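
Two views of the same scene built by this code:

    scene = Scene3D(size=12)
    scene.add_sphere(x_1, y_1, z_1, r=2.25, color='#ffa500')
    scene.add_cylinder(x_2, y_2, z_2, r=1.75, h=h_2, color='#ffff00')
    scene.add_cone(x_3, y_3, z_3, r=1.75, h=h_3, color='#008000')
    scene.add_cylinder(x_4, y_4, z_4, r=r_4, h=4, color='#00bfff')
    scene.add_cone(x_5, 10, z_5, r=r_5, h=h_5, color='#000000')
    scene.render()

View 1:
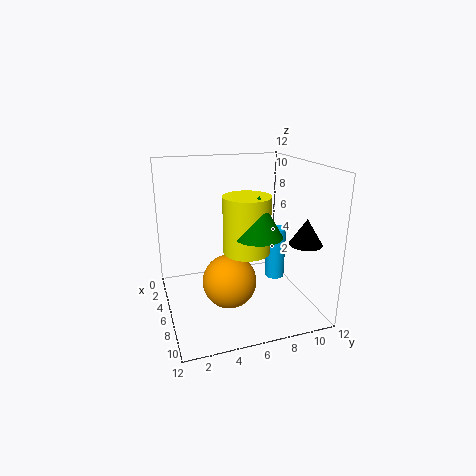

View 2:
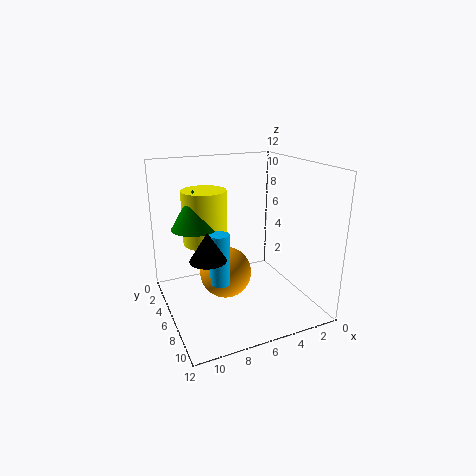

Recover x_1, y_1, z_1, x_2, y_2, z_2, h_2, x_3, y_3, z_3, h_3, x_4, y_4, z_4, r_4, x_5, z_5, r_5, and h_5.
x_1 = 6.75
y_1 = 5
z_1 = 2.5
x_2 = 8.75
y_2 = 5.75
z_2 = 6
h_2 = 4.25
x_3 = 9.75
y_3 = 6.25
z_3 = 7.5
h_3 = 3
x_4 = 8.5
y_4 = 8.25
z_4 = 3.5
r_4 = 0.75
x_5 = 10
z_5 = 6.5
r_5 = 1.25
h_5 = 2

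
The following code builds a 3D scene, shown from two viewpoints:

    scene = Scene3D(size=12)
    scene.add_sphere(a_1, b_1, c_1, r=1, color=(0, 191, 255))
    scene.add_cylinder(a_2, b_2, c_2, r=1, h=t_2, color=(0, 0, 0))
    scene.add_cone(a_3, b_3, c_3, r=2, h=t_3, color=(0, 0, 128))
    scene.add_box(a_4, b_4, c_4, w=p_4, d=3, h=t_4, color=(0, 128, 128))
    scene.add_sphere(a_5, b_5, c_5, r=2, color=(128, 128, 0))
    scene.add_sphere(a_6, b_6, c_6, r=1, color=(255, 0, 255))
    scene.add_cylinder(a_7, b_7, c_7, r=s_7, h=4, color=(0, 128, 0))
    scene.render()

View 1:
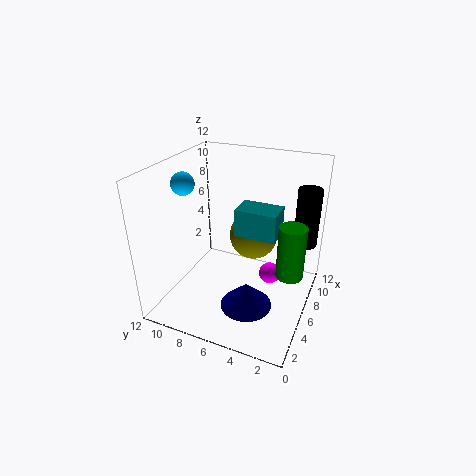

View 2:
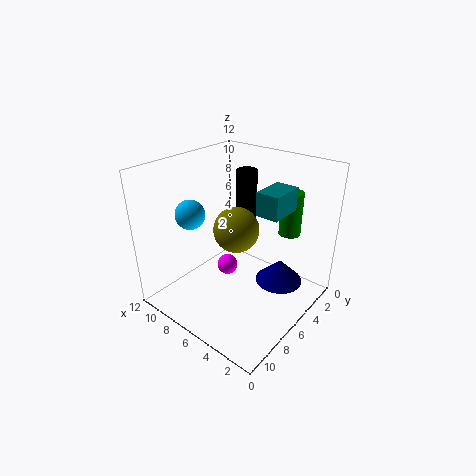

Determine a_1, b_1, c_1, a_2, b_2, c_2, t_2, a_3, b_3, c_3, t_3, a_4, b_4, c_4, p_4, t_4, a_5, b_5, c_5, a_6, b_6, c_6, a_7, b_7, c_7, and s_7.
a_1 = 6, b_1 = 11, c_1 = 10, a_2 = 9, b_2 = 1, c_2 = 5, t_2 = 5, a_3 = 3, b_3 = 4, c_3 = 2, t_3 = 2, a_4 = 3, b_4 = 2, c_4 = 8, p_4 = 2, t_4 = 2, a_5 = 7, b_5 = 5, c_5 = 6, a_6 = 9, b_6 = 4, c_6 = 1, a_7 = 4, b_7 = 1, c_7 = 5, s_7 = 1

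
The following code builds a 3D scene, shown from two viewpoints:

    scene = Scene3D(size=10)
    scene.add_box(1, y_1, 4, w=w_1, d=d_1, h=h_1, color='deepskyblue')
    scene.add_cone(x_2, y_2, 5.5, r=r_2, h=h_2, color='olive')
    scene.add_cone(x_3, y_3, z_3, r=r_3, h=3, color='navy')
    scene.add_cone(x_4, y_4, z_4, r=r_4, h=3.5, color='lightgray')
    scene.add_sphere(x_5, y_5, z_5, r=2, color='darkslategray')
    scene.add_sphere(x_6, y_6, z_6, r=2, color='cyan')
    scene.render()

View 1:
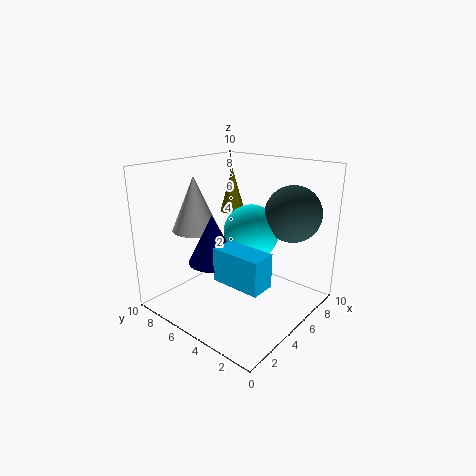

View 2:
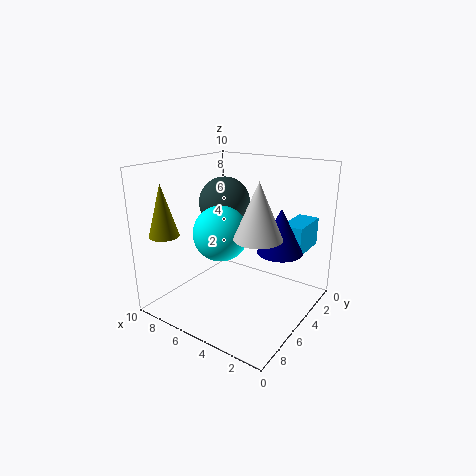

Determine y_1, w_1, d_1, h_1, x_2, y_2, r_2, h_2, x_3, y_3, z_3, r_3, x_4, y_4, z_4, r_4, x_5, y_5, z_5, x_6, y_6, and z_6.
y_1 = 0.5, w_1 = 1.5, d_1 = 3, h_1 = 2, x_2 = 8.5, y_2 = 8.5, r_2 = 1, h_2 = 3.5, x_3 = 2, y_3 = 4.5, z_3 = 4.5, r_3 = 1.5, x_4 = 2.5, y_4 = 6.5, z_4 = 6, r_4 = 1.5, x_5 = 8, y_5 = 2.5, z_5 = 6.5, x_6 = 6.5, y_6 = 5, z_6 = 5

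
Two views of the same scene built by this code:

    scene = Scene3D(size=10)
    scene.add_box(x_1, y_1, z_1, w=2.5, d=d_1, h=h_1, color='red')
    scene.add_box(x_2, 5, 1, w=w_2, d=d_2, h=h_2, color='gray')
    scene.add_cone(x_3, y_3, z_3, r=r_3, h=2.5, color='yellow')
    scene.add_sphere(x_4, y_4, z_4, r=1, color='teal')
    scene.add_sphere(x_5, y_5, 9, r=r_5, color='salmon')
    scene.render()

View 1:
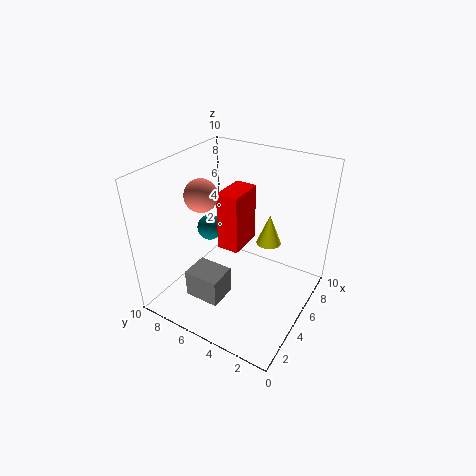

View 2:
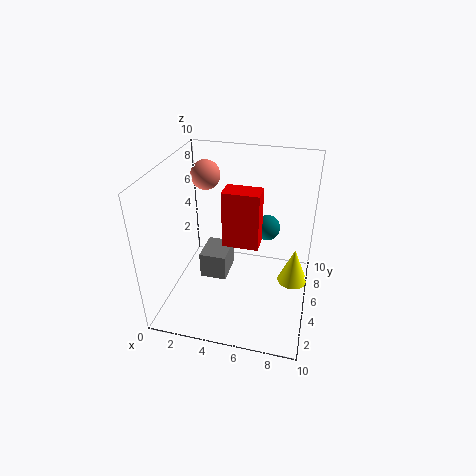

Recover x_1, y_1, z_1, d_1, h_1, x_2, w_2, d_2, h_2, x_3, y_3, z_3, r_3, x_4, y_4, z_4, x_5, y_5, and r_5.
x_1 = 4
y_1 = 4.5
z_1 = 4.5
d_1 = 1.5
h_1 = 4
x_2 = 2
w_2 = 2
d_2 = 2.5
h_2 = 2
x_3 = 9
y_3 = 4.5
z_3 = 2.5
r_3 = 1
x_4 = 6.5
y_4 = 8.5
z_4 = 4
x_5 = 2.5
y_5 = 6
r_5 = 1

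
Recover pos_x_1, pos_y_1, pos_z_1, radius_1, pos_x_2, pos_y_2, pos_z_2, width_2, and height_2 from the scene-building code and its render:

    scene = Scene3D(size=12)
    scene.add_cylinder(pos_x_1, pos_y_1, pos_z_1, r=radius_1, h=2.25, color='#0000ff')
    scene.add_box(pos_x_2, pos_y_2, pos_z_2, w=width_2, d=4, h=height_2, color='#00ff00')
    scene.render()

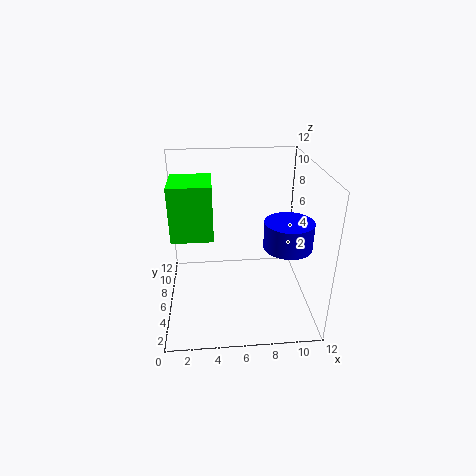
pos_x_1 = 10, pos_y_1 = 5, pos_z_1 = 5.5, radius_1 = 2, pos_x_2 = 0.25, pos_y_2 = 7.25, pos_z_2 = 5, width_2 = 3.75, height_2 = 5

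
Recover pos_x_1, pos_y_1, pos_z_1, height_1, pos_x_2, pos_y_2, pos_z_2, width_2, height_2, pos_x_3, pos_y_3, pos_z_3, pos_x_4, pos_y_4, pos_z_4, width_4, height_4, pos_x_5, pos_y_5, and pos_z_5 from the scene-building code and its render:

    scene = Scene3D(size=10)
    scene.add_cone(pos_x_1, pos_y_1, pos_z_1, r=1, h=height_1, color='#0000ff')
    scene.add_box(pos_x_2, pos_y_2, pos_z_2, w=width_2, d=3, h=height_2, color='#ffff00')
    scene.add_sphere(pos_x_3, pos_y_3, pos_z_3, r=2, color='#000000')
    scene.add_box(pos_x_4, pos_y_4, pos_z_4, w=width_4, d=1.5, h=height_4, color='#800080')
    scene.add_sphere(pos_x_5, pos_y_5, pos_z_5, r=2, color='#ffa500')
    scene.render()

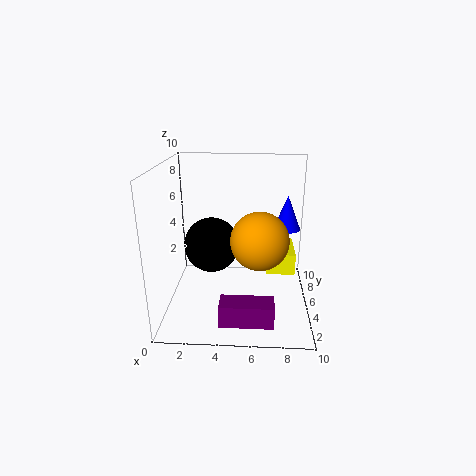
pos_x_1 = 8.5, pos_y_1 = 7, pos_z_1 = 5, height_1 = 2.5, pos_x_2 = 7, pos_y_2 = 4.5, pos_z_2 = 2.5, width_2 = 2, height_2 = 1.5, pos_x_3 = 3, pos_y_3 = 6, pos_z_3 = 4, pos_x_4 = 4, pos_y_4 = 1, pos_z_4 = 0.5, width_4 = 3.5, height_4 = 1.5, pos_x_5 = 6.5, pos_y_5 = 4.5, pos_z_5 = 5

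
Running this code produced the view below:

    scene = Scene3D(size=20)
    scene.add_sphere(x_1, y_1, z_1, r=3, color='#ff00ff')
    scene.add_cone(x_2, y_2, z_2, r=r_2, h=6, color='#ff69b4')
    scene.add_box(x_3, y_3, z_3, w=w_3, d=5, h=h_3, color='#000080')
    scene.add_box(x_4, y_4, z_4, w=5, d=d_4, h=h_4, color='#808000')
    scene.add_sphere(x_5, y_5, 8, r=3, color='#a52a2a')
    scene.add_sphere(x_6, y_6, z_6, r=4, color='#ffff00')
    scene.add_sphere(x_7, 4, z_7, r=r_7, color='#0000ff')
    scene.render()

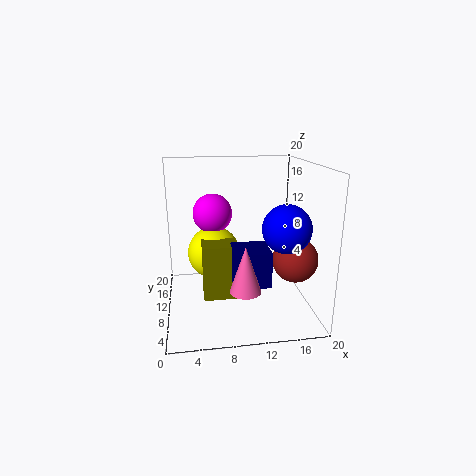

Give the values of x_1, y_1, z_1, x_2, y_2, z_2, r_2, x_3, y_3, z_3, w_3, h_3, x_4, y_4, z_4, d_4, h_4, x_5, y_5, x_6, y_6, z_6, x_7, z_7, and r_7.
x_1 = 7; y_1 = 16; z_1 = 12; x_2 = 10; y_2 = 4; z_2 = 5; r_2 = 2; x_3 = 9; y_3 = 6; z_3 = 4; w_3 = 5; h_3 = 5; x_4 = 5; y_4 = 9; z_4 = 1; d_4 = 4; h_4 = 8; x_5 = 17; y_5 = 6; x_6 = 7; y_6 = 15; z_6 = 6; x_7 = 15; z_7 = 13; r_7 = 3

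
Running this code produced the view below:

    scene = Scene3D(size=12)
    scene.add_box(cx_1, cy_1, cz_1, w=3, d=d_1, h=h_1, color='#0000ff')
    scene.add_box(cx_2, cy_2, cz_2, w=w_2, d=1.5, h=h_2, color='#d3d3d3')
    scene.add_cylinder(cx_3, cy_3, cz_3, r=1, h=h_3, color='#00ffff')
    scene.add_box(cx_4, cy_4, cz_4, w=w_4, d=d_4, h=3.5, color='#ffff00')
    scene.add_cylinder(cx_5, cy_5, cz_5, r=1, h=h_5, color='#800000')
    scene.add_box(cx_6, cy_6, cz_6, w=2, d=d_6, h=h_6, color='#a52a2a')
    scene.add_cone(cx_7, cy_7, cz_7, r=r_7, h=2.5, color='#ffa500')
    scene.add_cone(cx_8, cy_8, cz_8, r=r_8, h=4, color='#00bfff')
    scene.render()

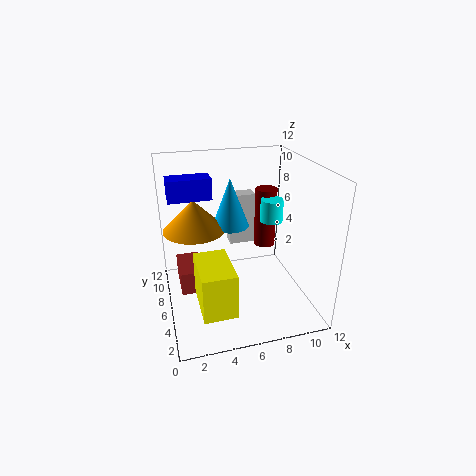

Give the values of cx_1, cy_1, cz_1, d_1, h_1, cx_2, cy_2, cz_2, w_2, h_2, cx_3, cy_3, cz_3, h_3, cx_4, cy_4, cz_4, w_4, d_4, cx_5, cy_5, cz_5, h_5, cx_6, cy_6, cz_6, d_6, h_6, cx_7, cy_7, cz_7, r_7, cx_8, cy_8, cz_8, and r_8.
cx_1 = 0.5
cy_1 = 3.5
cz_1 = 10.5
d_1 = 1.5
h_1 = 1.5
cx_2 = 6.5
cy_2 = 10.5
cz_2 = 3
w_2 = 2.5
h_2 = 5
cx_3 = 9.5
cy_3 = 7.5
cz_3 = 6.5
h_3 = 2
cx_4 = 2
cy_4 = 0.5
cz_4 = 2.5
w_4 = 2.5
d_4 = 4
cx_5 = 9.5
cy_5 = 9
cz_5 = 3.5
h_5 = 5.5
cx_6 = 1
cy_6 = 5.5
cz_6 = 1.5
d_6 = 3.5
h_6 = 2
cx_7 = 2.5
cy_7 = 6.5
cz_7 = 7
r_7 = 2.5
cx_8 = 5.5
cy_8 = 6.5
cz_8 = 7
r_8 = 1.5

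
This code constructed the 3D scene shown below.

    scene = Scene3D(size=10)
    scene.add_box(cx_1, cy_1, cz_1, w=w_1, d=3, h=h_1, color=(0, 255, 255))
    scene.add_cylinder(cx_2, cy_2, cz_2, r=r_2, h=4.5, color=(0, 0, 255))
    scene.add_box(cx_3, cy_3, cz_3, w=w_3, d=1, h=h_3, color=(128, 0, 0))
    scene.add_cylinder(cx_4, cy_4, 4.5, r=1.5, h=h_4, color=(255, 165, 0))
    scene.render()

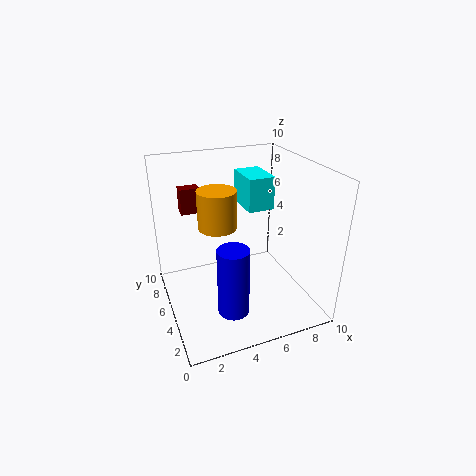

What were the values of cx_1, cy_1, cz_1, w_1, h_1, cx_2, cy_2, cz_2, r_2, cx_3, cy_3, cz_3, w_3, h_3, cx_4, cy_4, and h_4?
cx_1 = 6.5; cy_1 = 6.5; cz_1 = 6; w_1 = 2; h_1 = 2.5; cx_2 = 3.5; cy_2 = 2; cz_2 = 1.5; r_2 = 1; cx_3 = 2; cy_3 = 9; cz_3 = 5.5; w_3 = 1.5; h_3 = 2; cx_4 = 4.5; cy_4 = 8; h_4 = 3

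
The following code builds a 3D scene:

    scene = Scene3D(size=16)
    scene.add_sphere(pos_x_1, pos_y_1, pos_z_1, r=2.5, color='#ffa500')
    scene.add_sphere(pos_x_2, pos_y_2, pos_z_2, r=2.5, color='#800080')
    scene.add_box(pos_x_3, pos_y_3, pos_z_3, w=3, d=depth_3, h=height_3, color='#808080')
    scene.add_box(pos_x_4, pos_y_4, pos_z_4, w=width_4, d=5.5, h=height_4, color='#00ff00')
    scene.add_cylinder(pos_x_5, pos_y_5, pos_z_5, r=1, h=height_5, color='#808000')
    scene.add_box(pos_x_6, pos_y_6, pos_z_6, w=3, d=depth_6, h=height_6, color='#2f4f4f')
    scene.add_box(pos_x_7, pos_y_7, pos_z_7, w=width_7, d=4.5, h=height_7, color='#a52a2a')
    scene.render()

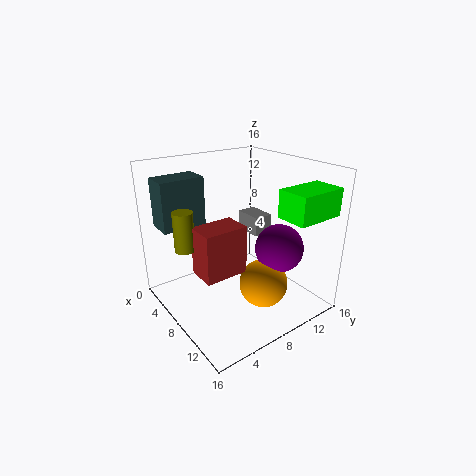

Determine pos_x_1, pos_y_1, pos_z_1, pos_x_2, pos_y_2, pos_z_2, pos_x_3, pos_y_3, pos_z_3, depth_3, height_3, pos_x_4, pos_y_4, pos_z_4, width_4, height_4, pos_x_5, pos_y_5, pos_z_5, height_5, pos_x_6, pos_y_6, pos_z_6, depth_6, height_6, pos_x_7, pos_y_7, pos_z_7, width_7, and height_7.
pos_x_1 = 12.5
pos_y_1 = 8
pos_z_1 = 4.5
pos_x_2 = 12.5
pos_y_2 = 10
pos_z_2 = 8
pos_x_3 = 7.5
pos_y_3 = 8.5
pos_z_3 = 9
depth_3 = 2
height_3 = 2
pos_x_4 = 11.5
pos_y_4 = 10.5
pos_z_4 = 11
width_4 = 3.5
height_4 = 3
pos_x_5 = 8
pos_y_5 = 1.5
pos_z_5 = 8.5
height_5 = 4
pos_x_6 = 1.5
pos_y_6 = 1
pos_z_6 = 9
depth_6 = 5
height_6 = 5.5
pos_x_7 = 8.5
pos_y_7 = 2
pos_z_7 = 6
width_7 = 3
height_7 = 5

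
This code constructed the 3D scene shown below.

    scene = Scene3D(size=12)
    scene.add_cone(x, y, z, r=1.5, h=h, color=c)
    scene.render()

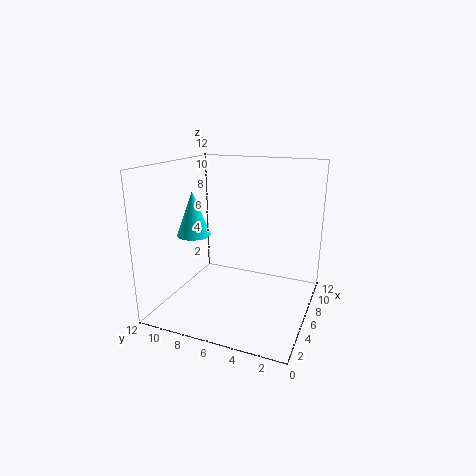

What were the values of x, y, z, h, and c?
x = 6.5, y = 10.5, z = 5.5, h = 4, c = 'cyan'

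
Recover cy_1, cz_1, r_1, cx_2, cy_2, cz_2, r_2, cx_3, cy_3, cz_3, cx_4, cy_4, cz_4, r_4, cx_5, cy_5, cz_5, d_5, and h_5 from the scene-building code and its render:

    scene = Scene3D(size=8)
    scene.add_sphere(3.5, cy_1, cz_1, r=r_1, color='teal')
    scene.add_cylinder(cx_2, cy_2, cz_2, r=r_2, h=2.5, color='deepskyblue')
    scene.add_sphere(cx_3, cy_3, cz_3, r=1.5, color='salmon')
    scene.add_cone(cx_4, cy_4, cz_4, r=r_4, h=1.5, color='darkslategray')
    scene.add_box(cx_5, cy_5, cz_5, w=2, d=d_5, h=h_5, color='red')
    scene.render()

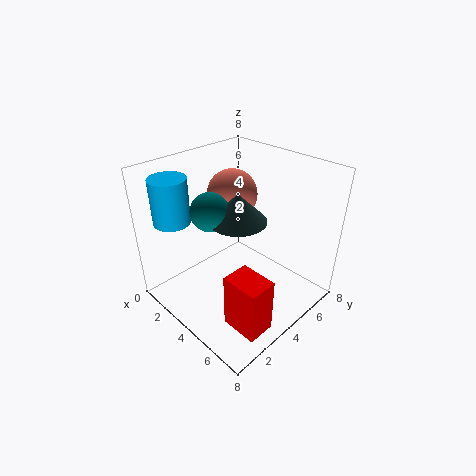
cy_1 = 2.5, cz_1 = 6, r_1 = 1, cx_2 = 1.5, cy_2 = 1.5, cz_2 = 5, r_2 = 1, cx_3 = 2, cy_3 = 5.5, cz_3 = 5.5, cx_4 = 4.5, cy_4 = 3.5, cz_4 = 5.5, r_4 = 1.5, cx_5 = 5.5, cy_5 = 1.5, cz_5 = 0.5, d_5 = 1.5, h_5 = 3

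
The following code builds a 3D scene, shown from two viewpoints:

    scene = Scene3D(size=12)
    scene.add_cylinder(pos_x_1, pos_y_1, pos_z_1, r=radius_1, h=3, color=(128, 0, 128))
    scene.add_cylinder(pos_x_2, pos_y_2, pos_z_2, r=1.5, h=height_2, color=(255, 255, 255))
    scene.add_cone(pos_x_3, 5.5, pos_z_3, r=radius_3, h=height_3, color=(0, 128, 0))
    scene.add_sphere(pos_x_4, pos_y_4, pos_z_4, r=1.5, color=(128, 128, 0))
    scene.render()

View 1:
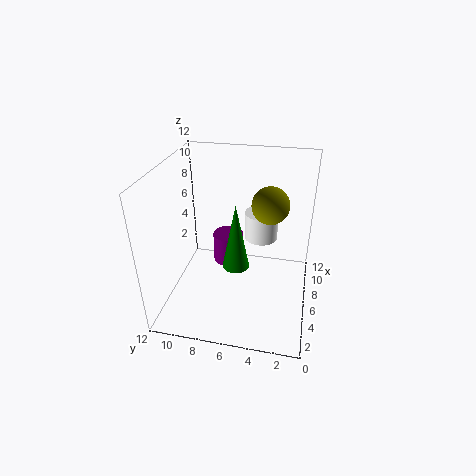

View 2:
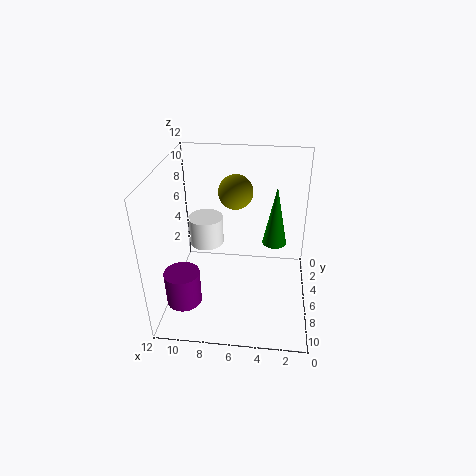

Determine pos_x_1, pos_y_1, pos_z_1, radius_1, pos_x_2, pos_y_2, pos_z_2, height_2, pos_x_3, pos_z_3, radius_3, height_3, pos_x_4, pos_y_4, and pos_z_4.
pos_x_1 = 10.5; pos_y_1 = 8; pos_z_1 = 0.5; radius_1 = 1.5; pos_x_2 = 9; pos_y_2 = 4.5; pos_z_2 = 4.5; height_2 = 2.5; pos_x_3 = 3; pos_z_3 = 5.5; radius_3 = 1; height_3 = 5; pos_x_4 = 6.5; pos_y_4 = 3.5; pos_z_4 = 9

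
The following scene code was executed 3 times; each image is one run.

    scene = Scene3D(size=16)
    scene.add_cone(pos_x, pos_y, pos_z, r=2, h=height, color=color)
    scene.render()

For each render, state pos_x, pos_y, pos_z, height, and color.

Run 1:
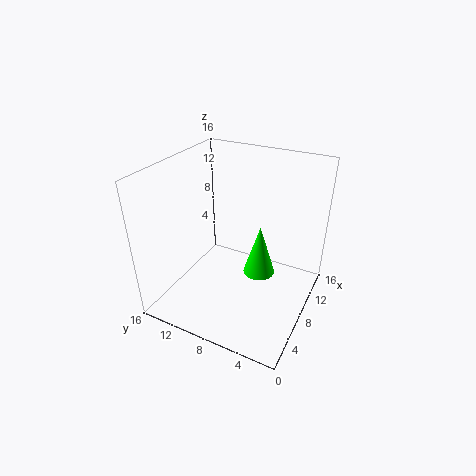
pos_x = 12, pos_y = 7, pos_z = 1, height = 6.5, color = 'lime'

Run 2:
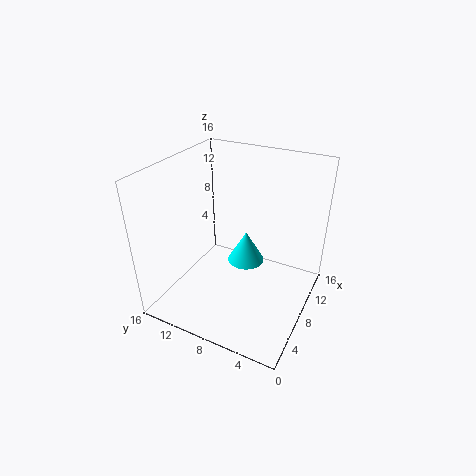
pos_x = 8, pos_y = 7, pos_z = 5.5, height = 3.5, color = 'cyan'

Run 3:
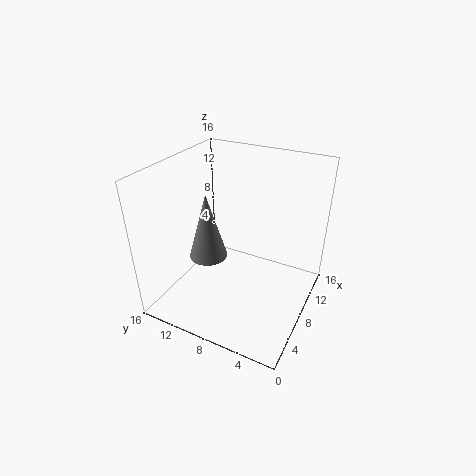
pos_x = 5, pos_y = 10, pos_z = 7, height = 7, color = 'gray'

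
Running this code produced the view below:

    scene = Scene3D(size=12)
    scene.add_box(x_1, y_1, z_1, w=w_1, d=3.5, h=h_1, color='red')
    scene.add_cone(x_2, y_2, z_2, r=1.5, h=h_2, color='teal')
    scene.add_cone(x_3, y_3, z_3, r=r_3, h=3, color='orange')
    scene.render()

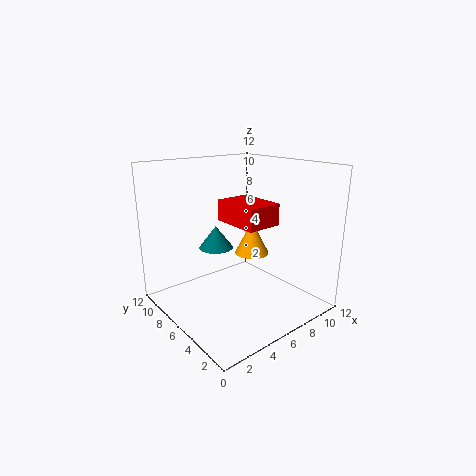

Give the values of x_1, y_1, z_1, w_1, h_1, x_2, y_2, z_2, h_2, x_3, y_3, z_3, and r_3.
x_1 = 3
y_1 = 1
z_1 = 8.5
w_1 = 2.5
h_1 = 1.5
x_2 = 5.5
y_2 = 8.5
z_2 = 4.5
h_2 = 2
x_3 = 8
y_3 = 6.5
z_3 = 4
r_3 = 1.5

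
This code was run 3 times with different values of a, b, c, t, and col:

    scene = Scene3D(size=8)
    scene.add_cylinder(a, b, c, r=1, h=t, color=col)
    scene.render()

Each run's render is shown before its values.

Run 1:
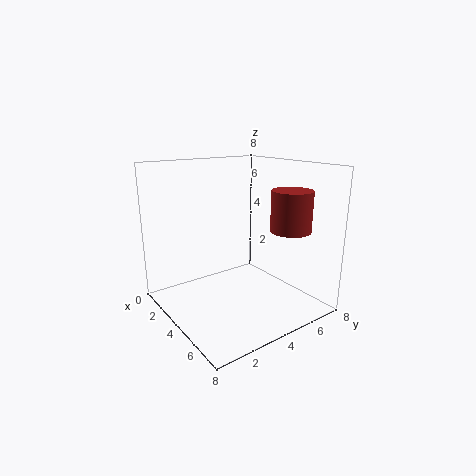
a = 7
b = 5
c = 5
t = 2
col = 'brown'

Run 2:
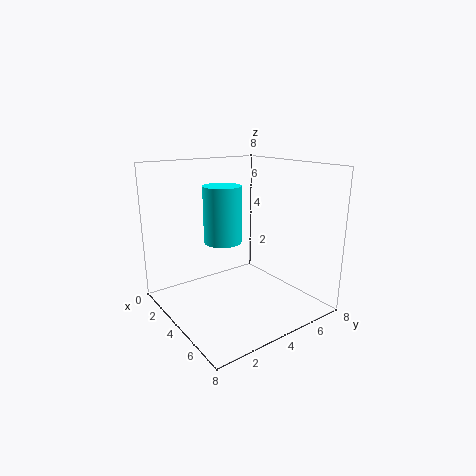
a = 4
b = 3
c = 4
t = 3
col = 'cyan'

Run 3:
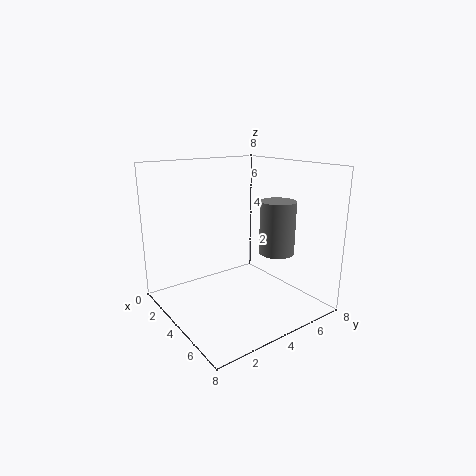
a = 5
b = 6
c = 3
t = 3
col = 'gray'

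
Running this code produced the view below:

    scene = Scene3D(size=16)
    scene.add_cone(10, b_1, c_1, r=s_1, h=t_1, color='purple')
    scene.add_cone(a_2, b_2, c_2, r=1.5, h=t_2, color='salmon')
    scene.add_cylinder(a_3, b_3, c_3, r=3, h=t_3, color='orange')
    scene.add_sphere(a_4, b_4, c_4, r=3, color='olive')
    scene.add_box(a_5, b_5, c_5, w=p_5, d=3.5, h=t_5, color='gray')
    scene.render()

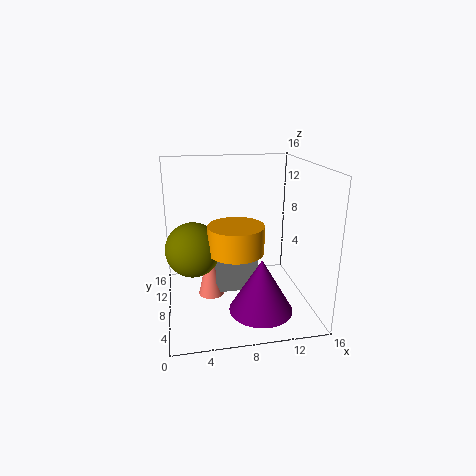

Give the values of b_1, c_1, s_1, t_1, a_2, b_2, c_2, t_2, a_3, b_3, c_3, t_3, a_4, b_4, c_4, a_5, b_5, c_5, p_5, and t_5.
b_1 = 5, c_1 = 0.5, s_1 = 3.5, t_1 = 6, a_2 = 5, b_2 = 9.5, c_2 = 0.5, t_2 = 6.5, a_3 = 7.5, b_3 = 6.5, c_3 = 7, t_3 = 3, a_4 = 3, b_4 = 8, c_4 = 7, a_5 = 5.5, b_5 = 8.5, c_5 = 1, p_5 = 5, t_5 = 5.5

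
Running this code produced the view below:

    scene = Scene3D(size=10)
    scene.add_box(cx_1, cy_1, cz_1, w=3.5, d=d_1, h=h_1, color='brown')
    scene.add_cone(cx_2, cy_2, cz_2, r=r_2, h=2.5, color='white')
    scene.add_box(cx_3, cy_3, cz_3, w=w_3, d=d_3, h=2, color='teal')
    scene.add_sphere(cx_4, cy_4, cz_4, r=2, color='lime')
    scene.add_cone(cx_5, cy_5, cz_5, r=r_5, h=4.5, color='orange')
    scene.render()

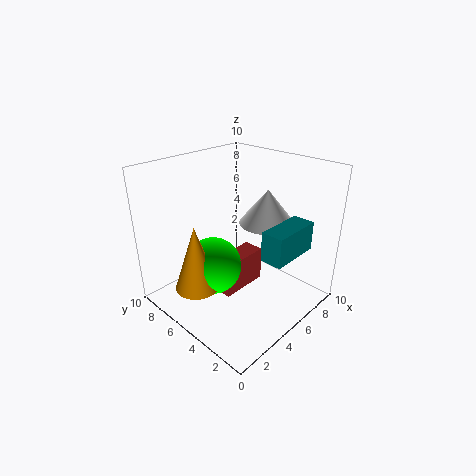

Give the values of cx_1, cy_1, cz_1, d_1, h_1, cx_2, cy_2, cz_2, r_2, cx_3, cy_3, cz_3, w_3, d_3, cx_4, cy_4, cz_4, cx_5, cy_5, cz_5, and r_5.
cx_1 = 3.5; cy_1 = 4.5; cz_1 = 1; d_1 = 1.5; h_1 = 2.5; cx_2 = 7.5; cy_2 = 4.5; cz_2 = 5.5; r_2 = 2; cx_3 = 4.5; cy_3 = 1; cz_3 = 4.5; w_3 = 3.5; d_3 = 1.5; cx_4 = 3.5; cy_4 = 6; cz_4 = 3; cx_5 = 2; cy_5 = 6; cz_5 = 2; r_5 = 1.5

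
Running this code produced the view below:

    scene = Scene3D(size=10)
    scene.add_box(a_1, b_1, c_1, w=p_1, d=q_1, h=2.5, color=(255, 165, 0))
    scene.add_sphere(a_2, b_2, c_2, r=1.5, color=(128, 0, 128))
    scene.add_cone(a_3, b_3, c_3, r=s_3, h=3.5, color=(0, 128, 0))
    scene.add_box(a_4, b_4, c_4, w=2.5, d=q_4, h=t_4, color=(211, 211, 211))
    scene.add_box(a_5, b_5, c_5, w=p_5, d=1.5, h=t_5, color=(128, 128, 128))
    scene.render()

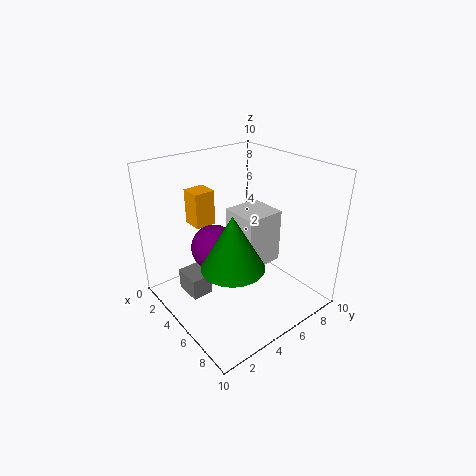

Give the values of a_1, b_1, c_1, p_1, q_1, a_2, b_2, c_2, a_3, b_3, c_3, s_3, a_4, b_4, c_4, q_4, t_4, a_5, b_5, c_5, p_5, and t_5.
a_1 = 1.5; b_1 = 3; c_1 = 5.5; p_1 = 1.5; q_1 = 1.5; a_2 = 5; b_2 = 3; c_2 = 5; a_3 = 7; b_3 = 3; c_3 = 4.5; s_3 = 2; a_4 = 5; b_4 = 4; c_4 = 4; q_4 = 2.5; t_4 = 3.5; a_5 = 2.5; b_5 = 1.5; c_5 = 1; p_5 = 2; t_5 = 1.5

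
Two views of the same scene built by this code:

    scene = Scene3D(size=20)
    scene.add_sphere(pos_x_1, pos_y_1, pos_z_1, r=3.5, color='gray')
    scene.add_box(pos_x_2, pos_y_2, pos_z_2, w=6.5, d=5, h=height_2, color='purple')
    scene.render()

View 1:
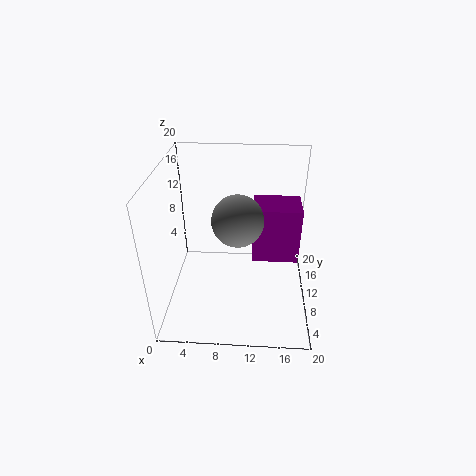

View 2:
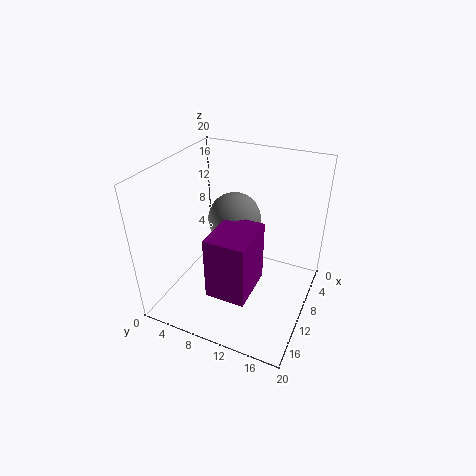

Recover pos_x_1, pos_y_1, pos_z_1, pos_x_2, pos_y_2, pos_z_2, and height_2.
pos_x_1 = 10; pos_y_1 = 9.5; pos_z_1 = 13; pos_x_2 = 12; pos_y_2 = 9.5; pos_z_2 = 6.5; height_2 = 8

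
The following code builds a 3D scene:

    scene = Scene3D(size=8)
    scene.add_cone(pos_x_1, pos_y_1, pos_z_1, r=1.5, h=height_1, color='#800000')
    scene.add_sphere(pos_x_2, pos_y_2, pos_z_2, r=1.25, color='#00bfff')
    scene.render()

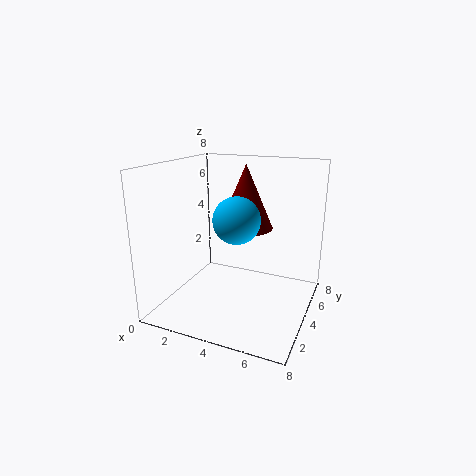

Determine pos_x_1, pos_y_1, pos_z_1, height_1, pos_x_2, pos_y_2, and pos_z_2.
pos_x_1 = 4.25; pos_y_1 = 4.5; pos_z_1 = 4.5; height_1 = 3.5; pos_x_2 = 4.25; pos_y_2 = 3.25; pos_z_2 = 5.25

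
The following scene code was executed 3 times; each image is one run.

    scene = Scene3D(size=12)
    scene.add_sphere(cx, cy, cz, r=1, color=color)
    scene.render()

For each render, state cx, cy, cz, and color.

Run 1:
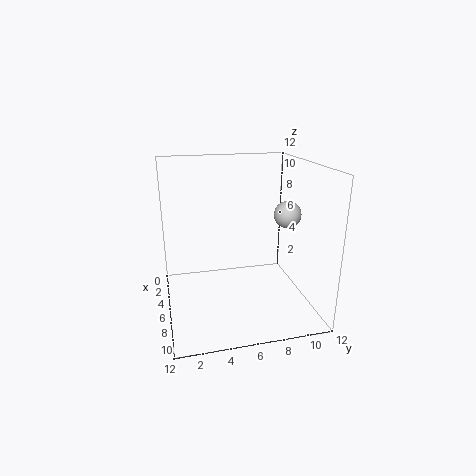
cx = 9, cy = 9, cz = 8.75, color = 'lightgray'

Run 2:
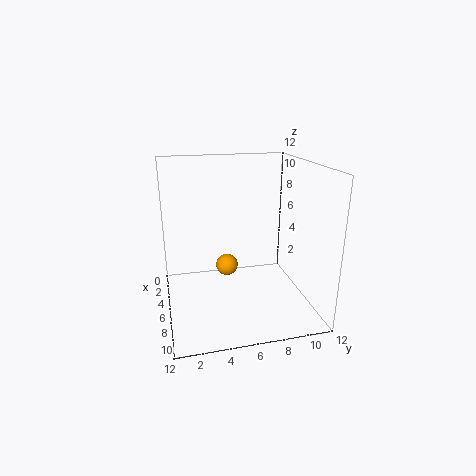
cx = 3.75, cy = 5.5, cz = 2.5, color = 'orange'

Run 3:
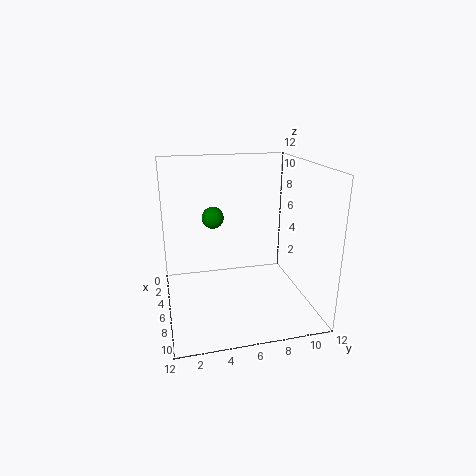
cx = 2.5, cy = 4.5, cz = 6.75, color = 'green'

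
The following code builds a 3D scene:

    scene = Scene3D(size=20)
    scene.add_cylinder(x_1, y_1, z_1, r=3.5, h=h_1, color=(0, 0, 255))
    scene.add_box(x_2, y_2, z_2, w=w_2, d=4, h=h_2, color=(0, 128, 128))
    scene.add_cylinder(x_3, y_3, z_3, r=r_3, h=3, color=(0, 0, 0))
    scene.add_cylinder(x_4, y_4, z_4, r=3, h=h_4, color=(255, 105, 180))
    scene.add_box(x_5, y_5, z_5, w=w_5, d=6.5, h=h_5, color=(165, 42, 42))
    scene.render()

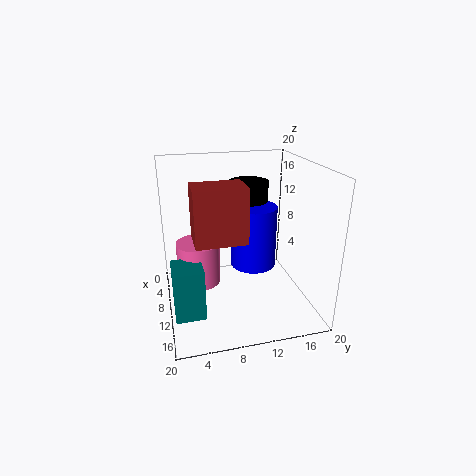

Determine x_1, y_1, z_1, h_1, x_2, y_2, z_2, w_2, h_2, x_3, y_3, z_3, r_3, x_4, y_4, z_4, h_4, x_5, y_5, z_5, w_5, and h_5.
x_1 = 6
y_1 = 13.5
z_1 = 3.5
h_1 = 9.5
x_2 = 10.5
y_2 = 0.5
z_2 = 1
w_2 = 4.5
h_2 = 7
x_3 = 4.5
y_3 = 13
z_3 = 13.5
r_3 = 3
x_4 = 9
y_4 = 4.5
z_4 = 3.5
h_4 = 6
x_5 = 11
y_5 = 3.5
z_5 = 11.5
w_5 = 4.5
h_5 = 7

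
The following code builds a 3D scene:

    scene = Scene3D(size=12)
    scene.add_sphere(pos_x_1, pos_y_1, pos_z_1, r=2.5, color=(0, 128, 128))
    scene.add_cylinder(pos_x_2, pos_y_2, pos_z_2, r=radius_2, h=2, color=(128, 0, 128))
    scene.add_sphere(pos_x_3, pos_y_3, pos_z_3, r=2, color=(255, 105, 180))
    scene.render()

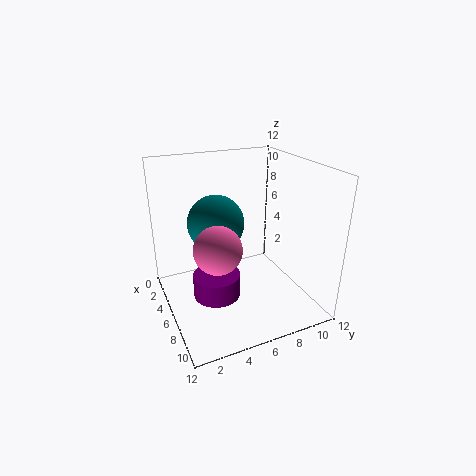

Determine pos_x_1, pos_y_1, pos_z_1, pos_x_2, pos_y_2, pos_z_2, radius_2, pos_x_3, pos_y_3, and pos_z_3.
pos_x_1 = 3.5; pos_y_1 = 5; pos_z_1 = 6.5; pos_x_2 = 6; pos_y_2 = 4; pos_z_2 = 1; radius_2 = 2; pos_x_3 = 6.5; pos_y_3 = 4; pos_z_3 = 5.5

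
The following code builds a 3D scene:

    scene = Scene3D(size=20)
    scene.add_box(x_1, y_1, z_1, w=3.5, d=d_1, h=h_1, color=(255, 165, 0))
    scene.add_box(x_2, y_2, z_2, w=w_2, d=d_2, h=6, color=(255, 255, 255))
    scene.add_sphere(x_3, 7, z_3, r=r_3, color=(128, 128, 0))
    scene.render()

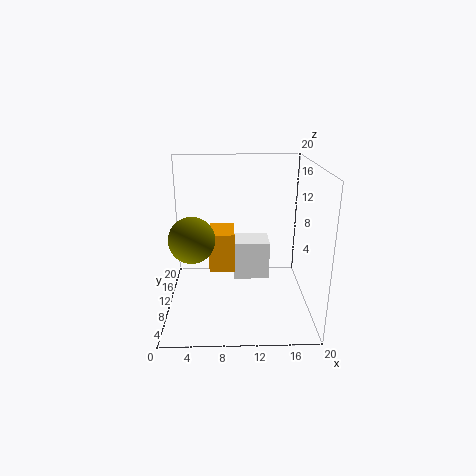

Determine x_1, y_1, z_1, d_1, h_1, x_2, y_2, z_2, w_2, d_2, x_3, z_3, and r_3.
x_1 = 6; y_1 = 8.5; z_1 = 5.5; d_1 = 5; h_1 = 5.5; x_2 = 9.5; y_2 = 13.5; z_2 = 1.5; w_2 = 5.5; d_2 = 4.5; x_3 = 4; z_3 = 11; r_3 = 3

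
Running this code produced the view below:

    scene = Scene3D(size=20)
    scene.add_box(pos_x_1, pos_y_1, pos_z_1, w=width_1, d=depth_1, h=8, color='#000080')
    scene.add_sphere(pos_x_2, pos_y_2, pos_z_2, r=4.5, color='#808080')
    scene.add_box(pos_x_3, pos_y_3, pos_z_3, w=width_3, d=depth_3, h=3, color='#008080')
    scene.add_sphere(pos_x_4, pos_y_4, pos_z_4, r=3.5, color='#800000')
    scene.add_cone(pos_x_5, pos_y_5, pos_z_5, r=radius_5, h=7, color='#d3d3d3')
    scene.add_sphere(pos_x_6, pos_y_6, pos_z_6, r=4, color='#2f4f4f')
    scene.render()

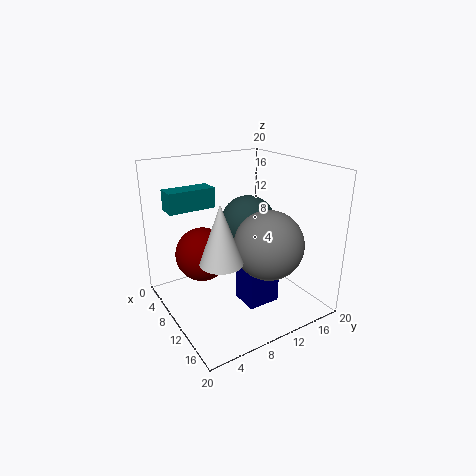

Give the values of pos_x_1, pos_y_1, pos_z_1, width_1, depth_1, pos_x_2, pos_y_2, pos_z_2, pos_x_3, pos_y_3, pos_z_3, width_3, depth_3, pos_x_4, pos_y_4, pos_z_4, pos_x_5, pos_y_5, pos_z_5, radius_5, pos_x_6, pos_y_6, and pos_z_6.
pos_x_1 = 11
pos_y_1 = 9
pos_z_1 = 1.5
width_1 = 4
depth_1 = 4.5
pos_x_2 = 15
pos_y_2 = 11.5
pos_z_2 = 10.5
pos_x_3 = 1.5
pos_y_3 = 2.5
pos_z_3 = 13
width_3 = 3
depth_3 = 7
pos_x_4 = 10
pos_y_4 = 4.5
pos_z_4 = 9
pos_x_5 = 16
pos_y_5 = 4
pos_z_5 = 10.5
radius_5 = 2.5
pos_x_6 = 8
pos_y_6 = 13
pos_z_6 = 11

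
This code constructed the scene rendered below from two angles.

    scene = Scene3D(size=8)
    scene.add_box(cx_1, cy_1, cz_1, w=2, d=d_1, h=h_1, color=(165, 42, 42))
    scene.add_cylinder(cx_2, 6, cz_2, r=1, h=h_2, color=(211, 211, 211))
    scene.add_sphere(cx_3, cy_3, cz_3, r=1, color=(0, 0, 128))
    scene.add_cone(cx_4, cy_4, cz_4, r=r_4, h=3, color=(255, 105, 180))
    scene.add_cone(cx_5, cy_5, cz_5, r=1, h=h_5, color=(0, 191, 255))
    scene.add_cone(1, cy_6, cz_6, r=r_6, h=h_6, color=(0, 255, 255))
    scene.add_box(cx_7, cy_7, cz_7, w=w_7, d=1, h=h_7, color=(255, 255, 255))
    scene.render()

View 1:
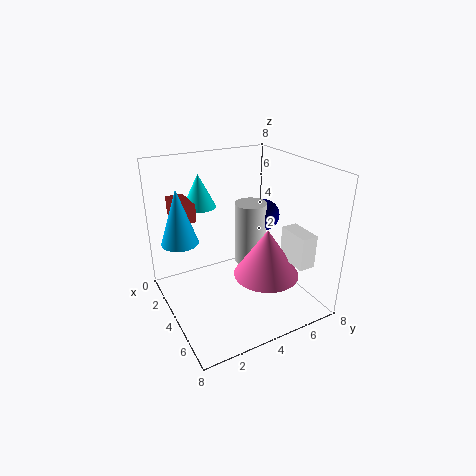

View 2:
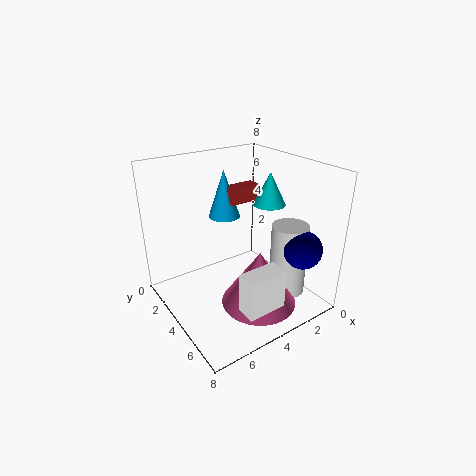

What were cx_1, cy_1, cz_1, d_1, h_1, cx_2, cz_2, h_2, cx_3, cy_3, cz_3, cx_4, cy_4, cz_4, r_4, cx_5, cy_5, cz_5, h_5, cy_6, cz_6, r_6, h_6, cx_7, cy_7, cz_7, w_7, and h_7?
cx_1 = 1, cy_1 = 1, cz_1 = 5, d_1 = 1, h_1 = 1, cx_2 = 2, cz_2 = 1, h_2 = 4, cx_3 = 2, cy_3 = 7, cz_3 = 4, cx_4 = 4, cy_4 = 6, cz_4 = 1, r_4 = 2, cx_5 = 3, cy_5 = 1, cz_5 = 4, h_5 = 3, cy_6 = 3, cz_6 = 5, r_6 = 1, h_6 = 2, cx_7 = 4, cy_7 = 7, cz_7 = 2, w_7 = 2, h_7 = 2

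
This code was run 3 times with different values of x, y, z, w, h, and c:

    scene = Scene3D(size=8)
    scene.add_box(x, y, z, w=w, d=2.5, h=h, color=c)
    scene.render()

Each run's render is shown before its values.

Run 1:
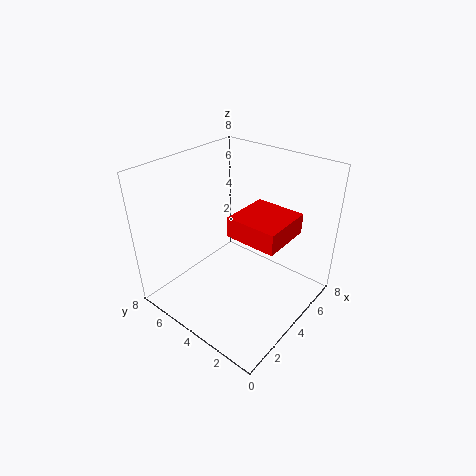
x = 2; y = 0.5; z = 5.5; w = 2.5; h = 1; c = 'red'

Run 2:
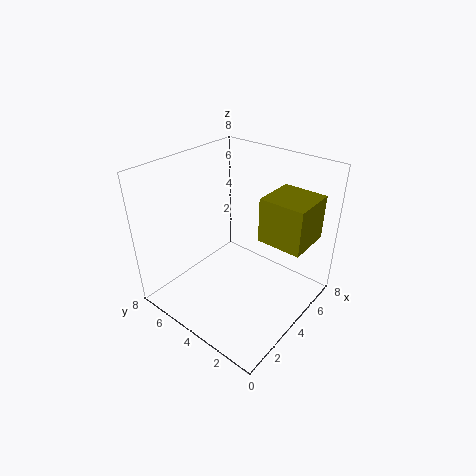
x = 4.5; y = 0.5; z = 4; w = 2.5; h = 2.5; c = 'olive'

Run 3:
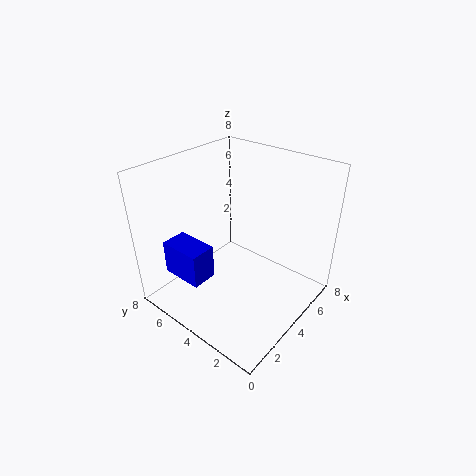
x = 1.5; y = 5; z = 1.5; w = 1.5; h = 2; c = 'blue'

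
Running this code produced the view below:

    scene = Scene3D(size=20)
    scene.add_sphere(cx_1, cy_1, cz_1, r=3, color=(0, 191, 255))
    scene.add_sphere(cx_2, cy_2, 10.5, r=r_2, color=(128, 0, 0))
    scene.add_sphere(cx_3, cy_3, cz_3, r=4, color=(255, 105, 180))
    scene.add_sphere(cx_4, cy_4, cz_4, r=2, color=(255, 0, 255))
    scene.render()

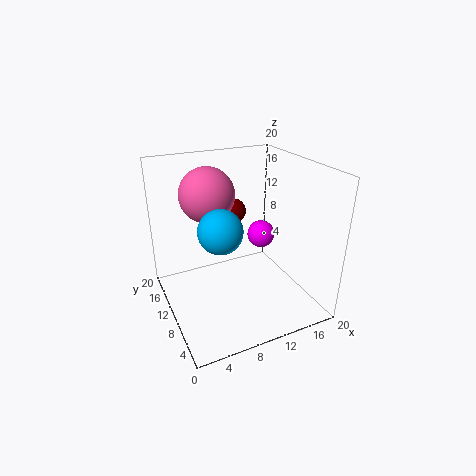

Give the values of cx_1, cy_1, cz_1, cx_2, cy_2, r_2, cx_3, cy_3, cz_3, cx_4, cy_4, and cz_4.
cx_1 = 7; cy_1 = 9; cz_1 = 12; cx_2 = 13; cy_2 = 18; r_2 = 2; cx_3 = 7.5; cy_3 = 15; cz_3 = 15; cx_4 = 14.5; cy_4 = 11.5; cz_4 = 9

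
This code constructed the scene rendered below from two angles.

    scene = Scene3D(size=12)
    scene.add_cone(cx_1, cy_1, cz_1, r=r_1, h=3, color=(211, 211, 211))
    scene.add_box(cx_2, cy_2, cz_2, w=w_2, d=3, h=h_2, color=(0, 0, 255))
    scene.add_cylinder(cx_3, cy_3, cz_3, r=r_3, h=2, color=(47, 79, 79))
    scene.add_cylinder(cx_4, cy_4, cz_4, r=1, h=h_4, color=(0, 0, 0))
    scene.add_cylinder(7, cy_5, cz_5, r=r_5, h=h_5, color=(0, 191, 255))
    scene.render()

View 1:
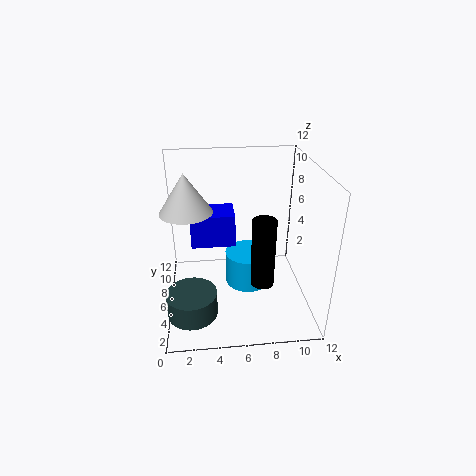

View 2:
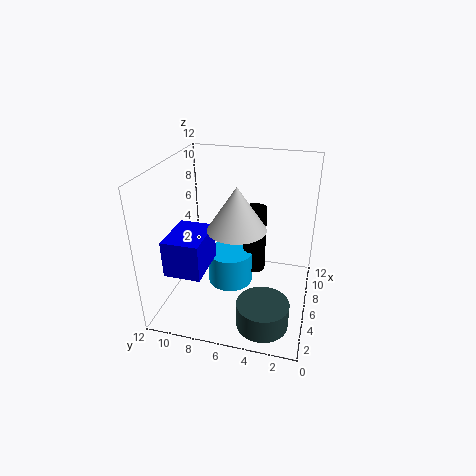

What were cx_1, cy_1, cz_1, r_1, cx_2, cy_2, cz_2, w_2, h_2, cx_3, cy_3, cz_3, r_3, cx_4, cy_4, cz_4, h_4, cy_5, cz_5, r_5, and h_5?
cx_1 = 2; cy_1 = 5; cz_1 = 9; r_1 = 2; cx_2 = 2; cy_2 = 8; cz_2 = 4; w_2 = 4; h_2 = 3; cx_3 = 2; cy_3 = 3; cz_3 = 1; r_3 = 2; cx_4 = 8; cy_4 = 5; cz_4 = 2; h_4 = 6; cy_5 = 7; cz_5 = 1; r_5 = 2; h_5 = 3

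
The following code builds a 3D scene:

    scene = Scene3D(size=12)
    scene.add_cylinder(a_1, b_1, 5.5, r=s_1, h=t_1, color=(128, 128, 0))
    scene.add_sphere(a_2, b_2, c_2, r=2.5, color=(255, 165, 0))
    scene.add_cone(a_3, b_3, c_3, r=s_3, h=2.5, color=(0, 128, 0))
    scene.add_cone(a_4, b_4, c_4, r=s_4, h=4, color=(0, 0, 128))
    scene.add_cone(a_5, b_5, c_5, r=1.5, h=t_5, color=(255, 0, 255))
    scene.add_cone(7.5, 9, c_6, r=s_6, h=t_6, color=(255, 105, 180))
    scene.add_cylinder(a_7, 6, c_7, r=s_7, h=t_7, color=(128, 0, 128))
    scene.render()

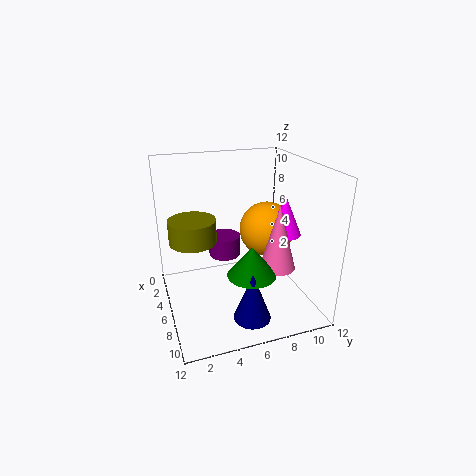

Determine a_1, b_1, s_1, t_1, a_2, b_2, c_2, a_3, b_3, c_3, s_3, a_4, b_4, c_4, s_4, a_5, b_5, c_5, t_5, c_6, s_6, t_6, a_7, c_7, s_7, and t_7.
a_1 = 4.5, b_1 = 2.5, s_1 = 2, t_1 = 2, a_2 = 4, b_2 = 9.5, c_2 = 5.5, a_3 = 8, b_3 = 6.5, c_3 = 3.5, s_3 = 2, a_4 = 9.5, b_4 = 6, c_4 = 0.5, s_4 = 1.5, a_5 = 5.5, b_5 = 10.5, c_5 = 5.5, t_5 = 3.5, c_6 = 3.5, s_6 = 1.5, t_6 = 5.5, a_7 = 2, c_7 = 2.5, s_7 = 1.5, t_7 = 2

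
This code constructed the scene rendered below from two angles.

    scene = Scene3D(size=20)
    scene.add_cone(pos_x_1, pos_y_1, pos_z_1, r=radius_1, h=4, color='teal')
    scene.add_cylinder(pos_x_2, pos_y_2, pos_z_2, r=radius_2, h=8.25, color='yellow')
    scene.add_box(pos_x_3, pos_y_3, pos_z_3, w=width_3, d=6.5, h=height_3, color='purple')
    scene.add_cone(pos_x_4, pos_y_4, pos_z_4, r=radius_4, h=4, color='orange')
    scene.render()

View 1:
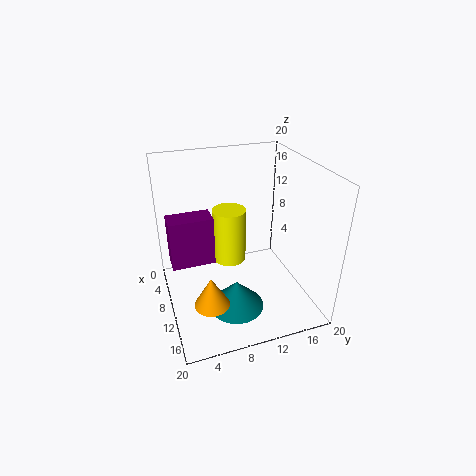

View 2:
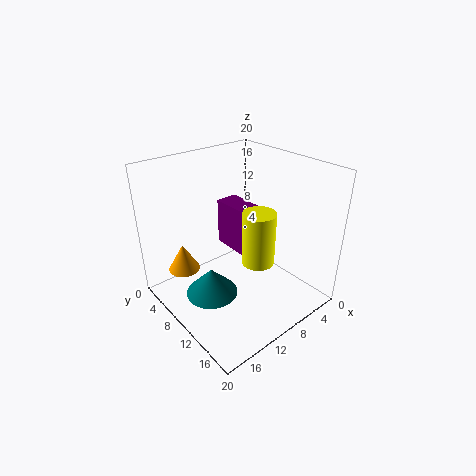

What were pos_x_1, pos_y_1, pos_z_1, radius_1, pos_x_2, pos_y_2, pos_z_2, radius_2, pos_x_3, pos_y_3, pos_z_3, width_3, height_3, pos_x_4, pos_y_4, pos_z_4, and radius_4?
pos_x_1 = 13.75, pos_y_1 = 8.5, pos_z_1 = 1.5, radius_1 = 3.75, pos_x_2 = 6, pos_y_2 = 10, pos_z_2 = 4.25, radius_2 = 2.5, pos_x_3 = 3.25, pos_y_3 = 1, pos_z_3 = 4.25, width_3 = 3.5, height_3 = 7.5, pos_x_4 = 15.75, pos_y_4 = 4.5, pos_z_4 = 4.5, radius_4 = 2.25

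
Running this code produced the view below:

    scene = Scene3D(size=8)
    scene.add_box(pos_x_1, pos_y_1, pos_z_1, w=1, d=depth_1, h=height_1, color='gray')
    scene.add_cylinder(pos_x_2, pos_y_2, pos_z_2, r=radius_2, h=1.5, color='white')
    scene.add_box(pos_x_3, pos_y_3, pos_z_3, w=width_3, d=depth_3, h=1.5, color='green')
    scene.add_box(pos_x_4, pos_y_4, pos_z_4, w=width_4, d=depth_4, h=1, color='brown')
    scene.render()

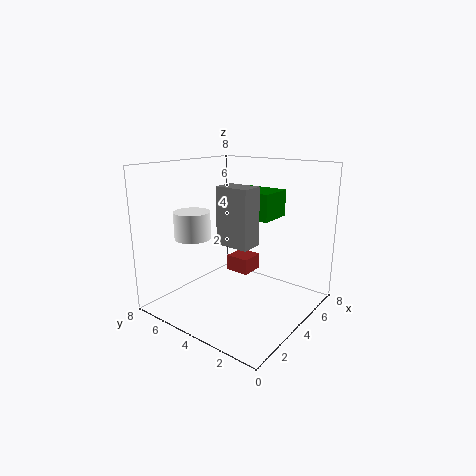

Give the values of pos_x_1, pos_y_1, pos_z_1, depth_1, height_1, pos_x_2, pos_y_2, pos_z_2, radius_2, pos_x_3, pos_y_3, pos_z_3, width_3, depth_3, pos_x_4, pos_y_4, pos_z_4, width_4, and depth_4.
pos_x_1 = 0.5
pos_y_1 = 1
pos_z_1 = 5
depth_1 = 1.5
height_1 = 2.5
pos_x_2 = 2.5
pos_y_2 = 6
pos_z_2 = 4
radius_2 = 1
pos_x_3 = 4.5
pos_y_3 = 2.5
pos_z_3 = 5
width_3 = 2
depth_3 = 2.5
pos_x_4 = 5.5
pos_y_4 = 4.5
pos_z_4 = 1
width_4 = 1.5
depth_4 = 1.5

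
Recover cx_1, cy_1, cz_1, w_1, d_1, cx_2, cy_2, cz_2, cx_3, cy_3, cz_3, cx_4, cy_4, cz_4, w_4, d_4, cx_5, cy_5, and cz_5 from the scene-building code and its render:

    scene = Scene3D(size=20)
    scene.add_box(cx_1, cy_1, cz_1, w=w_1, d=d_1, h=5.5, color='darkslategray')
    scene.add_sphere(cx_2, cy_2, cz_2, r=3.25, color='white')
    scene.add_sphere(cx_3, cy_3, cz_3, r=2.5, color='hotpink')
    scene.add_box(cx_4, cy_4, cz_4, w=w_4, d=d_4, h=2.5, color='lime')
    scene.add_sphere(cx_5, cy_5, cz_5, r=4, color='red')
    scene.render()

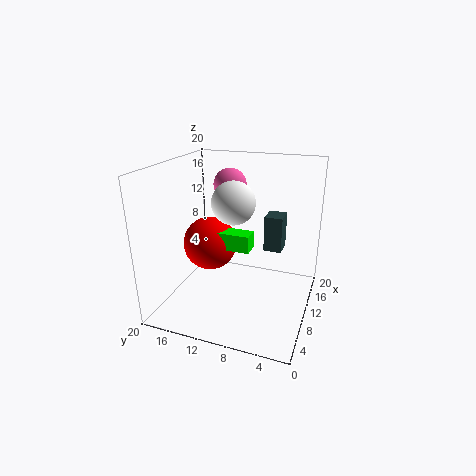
cx_1 = 15.25; cy_1 = 5; cz_1 = 6; w_1 = 3.25; d_1 = 2.75; cx_2 = 13.5; cy_2 = 12; cz_2 = 13.75; cx_3 = 16; cy_3 = 13.5; cz_3 = 15.75; cx_4 = 10; cy_4 = 8.5; cz_4 = 7.75; w_4 = 2.5; d_4 = 6.25; cx_5 = 12; cy_5 = 15.25; cz_5 = 7.5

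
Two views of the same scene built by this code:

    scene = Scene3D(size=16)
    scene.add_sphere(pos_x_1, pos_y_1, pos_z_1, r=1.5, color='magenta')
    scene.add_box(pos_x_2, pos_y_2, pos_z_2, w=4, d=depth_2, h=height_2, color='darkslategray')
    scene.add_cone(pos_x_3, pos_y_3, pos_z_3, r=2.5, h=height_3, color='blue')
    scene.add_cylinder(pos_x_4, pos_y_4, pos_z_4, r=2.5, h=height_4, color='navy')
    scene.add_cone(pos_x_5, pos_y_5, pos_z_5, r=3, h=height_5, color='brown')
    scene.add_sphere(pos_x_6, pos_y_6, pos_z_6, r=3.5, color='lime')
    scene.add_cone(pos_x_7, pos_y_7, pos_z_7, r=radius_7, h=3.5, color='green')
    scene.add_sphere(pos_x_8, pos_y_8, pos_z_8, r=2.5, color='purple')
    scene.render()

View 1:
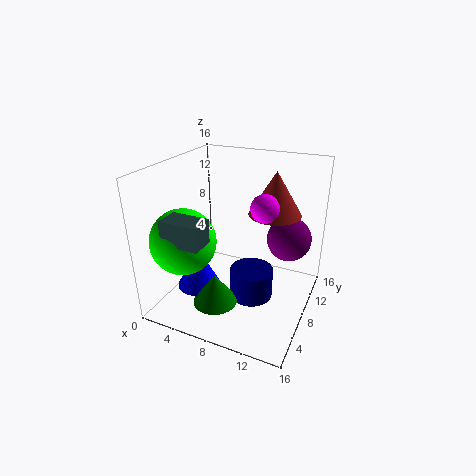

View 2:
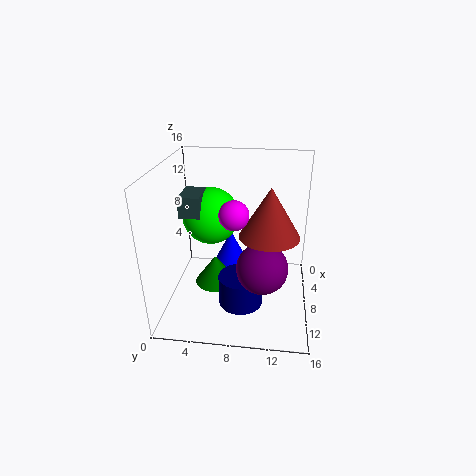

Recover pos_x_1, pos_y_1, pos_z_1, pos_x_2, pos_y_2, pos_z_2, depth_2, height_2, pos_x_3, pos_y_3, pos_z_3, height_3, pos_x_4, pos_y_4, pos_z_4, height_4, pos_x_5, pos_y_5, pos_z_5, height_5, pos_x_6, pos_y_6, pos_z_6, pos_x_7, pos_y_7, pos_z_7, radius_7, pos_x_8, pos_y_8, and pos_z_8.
pos_x_1 = 11
pos_y_1 = 8
pos_z_1 = 12
pos_x_2 = 3
pos_y_2 = 1
pos_z_2 = 9.5
depth_2 = 2.5
height_2 = 2.5
pos_x_3 = 3.5
pos_y_3 = 6.5
pos_z_3 = 1.5
height_3 = 5
pos_x_4 = 9.5
pos_y_4 = 8.5
pos_z_4 = 0.5
height_4 = 3.5
pos_x_5 = 11
pos_y_5 = 11.5
pos_z_5 = 10
height_5 = 5
pos_x_6 = 3.5
pos_y_6 = 4
pos_z_6 = 8.5
pos_x_7 = 6.5
pos_y_7 = 5
pos_z_7 = 1
radius_7 = 2.5
pos_x_8 = 13
pos_y_8 = 11
pos_z_8 = 7.5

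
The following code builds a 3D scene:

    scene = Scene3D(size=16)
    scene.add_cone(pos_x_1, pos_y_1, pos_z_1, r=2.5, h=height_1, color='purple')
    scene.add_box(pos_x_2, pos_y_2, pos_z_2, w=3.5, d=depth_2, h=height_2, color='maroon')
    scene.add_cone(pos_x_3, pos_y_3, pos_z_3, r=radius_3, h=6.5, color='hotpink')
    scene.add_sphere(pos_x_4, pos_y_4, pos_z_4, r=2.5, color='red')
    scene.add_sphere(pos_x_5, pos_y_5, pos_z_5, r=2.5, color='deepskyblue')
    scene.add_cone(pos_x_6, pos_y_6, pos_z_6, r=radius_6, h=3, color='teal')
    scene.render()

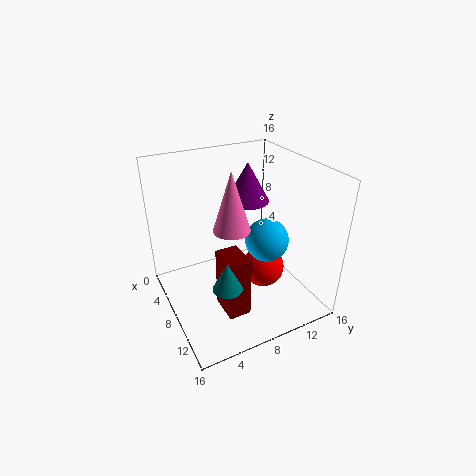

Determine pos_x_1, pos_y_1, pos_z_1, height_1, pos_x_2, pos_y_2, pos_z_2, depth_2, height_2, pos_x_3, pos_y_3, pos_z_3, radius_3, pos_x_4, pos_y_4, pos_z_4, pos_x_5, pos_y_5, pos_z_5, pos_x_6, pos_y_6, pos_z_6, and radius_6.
pos_x_1 = 5.5; pos_y_1 = 10.5; pos_z_1 = 11; height_1 = 4.5; pos_x_2 = 8.5; pos_y_2 = 5; pos_z_2 = 0.5; depth_2 = 2.5; height_2 = 7; pos_x_3 = 8.5; pos_y_3 = 7; pos_z_3 = 9.5; radius_3 = 2; pos_x_4 = 8; pos_y_4 = 11.5; pos_z_4 = 3; pos_x_5 = 8.5; pos_y_5 = 11.5; pos_z_5 = 7; pos_x_6 = 12.5; pos_y_6 = 4.5; pos_z_6 = 5.5; radius_6 = 1.5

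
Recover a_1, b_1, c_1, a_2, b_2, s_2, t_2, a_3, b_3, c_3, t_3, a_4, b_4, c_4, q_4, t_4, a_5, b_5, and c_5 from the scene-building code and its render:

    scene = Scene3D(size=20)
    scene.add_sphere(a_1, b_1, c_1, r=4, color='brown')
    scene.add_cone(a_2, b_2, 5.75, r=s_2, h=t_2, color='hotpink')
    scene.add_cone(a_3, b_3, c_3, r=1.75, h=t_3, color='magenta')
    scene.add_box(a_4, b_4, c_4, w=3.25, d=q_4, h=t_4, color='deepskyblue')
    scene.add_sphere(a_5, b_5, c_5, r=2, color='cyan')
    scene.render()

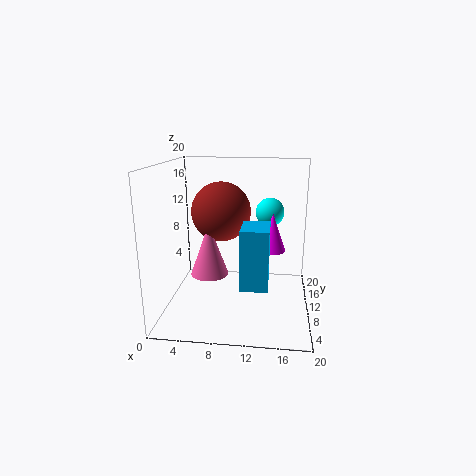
a_1 = 7.75; b_1 = 9.75; c_1 = 13.75; a_2 = 6.5; b_2 = 7.25; s_2 = 2.5; t_2 = 7; a_3 = 14.75; b_3 = 8.5; c_3 = 9; t_3 = 5; a_4 = 11.25; b_4 = 1.25; c_4 = 6.5; q_4 = 4.5; t_4 = 7.25; a_5 = 14.25; b_5 = 12.25; c_5 = 13.25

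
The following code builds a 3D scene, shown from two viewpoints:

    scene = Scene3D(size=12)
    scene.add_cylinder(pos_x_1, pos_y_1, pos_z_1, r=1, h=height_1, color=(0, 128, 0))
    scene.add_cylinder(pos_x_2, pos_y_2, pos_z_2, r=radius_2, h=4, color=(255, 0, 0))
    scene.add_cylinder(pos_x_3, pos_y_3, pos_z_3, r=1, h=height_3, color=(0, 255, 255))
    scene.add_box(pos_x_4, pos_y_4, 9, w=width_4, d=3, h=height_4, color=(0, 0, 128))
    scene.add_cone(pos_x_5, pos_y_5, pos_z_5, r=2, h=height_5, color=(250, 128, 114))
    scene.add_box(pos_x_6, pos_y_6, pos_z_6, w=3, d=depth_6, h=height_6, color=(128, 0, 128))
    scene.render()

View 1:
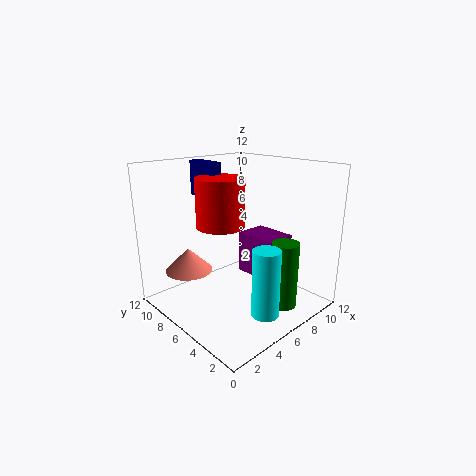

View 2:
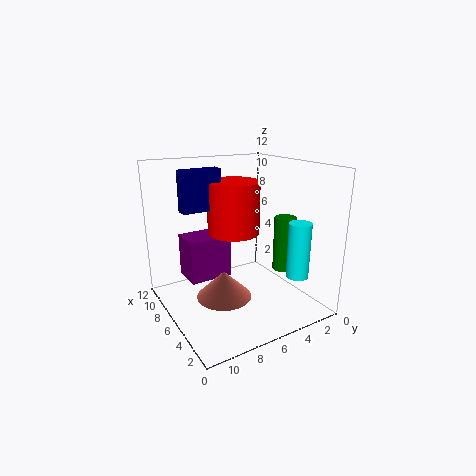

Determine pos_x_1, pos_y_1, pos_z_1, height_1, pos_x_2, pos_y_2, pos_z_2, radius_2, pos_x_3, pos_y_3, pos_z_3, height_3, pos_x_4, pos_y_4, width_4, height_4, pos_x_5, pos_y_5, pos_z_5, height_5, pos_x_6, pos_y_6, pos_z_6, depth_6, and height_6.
pos_x_1 = 6
pos_y_1 = 1
pos_z_1 = 2
height_1 = 5
pos_x_2 = 5
pos_y_2 = 7
pos_z_2 = 7
radius_2 = 2
pos_x_3 = 4
pos_y_3 = 1
pos_z_3 = 2
height_3 = 5
pos_x_4 = 5
pos_y_4 = 8
width_4 = 1
height_4 = 3
pos_x_5 = 3
pos_y_5 = 9
pos_z_5 = 3
height_5 = 2
pos_x_6 = 9
pos_y_6 = 5
pos_z_6 = 1
depth_6 = 4
height_6 = 4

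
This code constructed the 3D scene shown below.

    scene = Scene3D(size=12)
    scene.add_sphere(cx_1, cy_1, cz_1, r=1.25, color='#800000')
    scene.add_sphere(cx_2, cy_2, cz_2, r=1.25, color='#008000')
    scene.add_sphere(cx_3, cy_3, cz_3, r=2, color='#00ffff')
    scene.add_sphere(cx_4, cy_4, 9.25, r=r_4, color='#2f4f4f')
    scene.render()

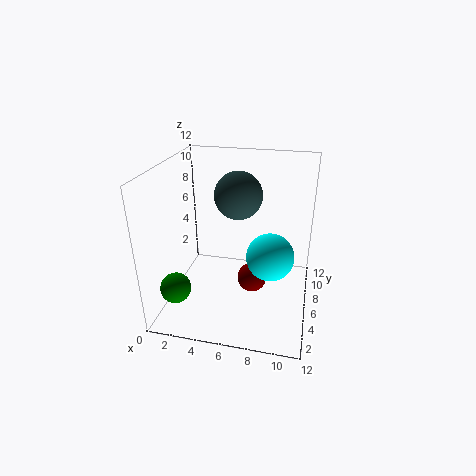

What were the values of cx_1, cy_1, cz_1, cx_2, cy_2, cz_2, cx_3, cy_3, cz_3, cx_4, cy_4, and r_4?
cx_1 = 7.25, cy_1 = 6, cz_1 = 2.25, cx_2 = 1.5, cy_2 = 2.75, cz_2 = 2.5, cx_3 = 8.75, cy_3 = 6, cz_3 = 4.5, cx_4 = 5.75, cy_4 = 7.25, r_4 = 2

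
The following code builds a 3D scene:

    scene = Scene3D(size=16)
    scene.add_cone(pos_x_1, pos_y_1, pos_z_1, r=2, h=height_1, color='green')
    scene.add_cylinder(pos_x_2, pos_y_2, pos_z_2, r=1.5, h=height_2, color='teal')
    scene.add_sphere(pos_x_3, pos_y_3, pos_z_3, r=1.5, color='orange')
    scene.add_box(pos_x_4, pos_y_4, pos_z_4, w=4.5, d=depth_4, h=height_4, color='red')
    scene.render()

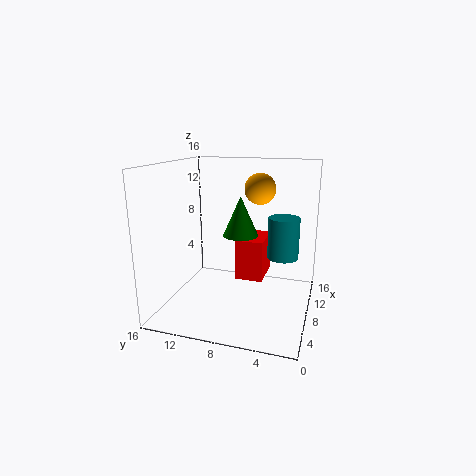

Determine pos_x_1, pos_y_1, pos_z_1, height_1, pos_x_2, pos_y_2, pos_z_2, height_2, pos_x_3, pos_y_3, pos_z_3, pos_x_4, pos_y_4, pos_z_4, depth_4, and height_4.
pos_x_1 = 9
pos_y_1 = 8
pos_z_1 = 8
height_1 = 4.5
pos_x_2 = 5
pos_y_2 = 2.5
pos_z_2 = 7.5
height_2 = 4
pos_x_3 = 5.5
pos_y_3 = 5
pos_z_3 = 14
pos_x_4 = 7
pos_y_4 = 5
pos_z_4 = 3.5
depth_4 = 3
height_4 = 4.5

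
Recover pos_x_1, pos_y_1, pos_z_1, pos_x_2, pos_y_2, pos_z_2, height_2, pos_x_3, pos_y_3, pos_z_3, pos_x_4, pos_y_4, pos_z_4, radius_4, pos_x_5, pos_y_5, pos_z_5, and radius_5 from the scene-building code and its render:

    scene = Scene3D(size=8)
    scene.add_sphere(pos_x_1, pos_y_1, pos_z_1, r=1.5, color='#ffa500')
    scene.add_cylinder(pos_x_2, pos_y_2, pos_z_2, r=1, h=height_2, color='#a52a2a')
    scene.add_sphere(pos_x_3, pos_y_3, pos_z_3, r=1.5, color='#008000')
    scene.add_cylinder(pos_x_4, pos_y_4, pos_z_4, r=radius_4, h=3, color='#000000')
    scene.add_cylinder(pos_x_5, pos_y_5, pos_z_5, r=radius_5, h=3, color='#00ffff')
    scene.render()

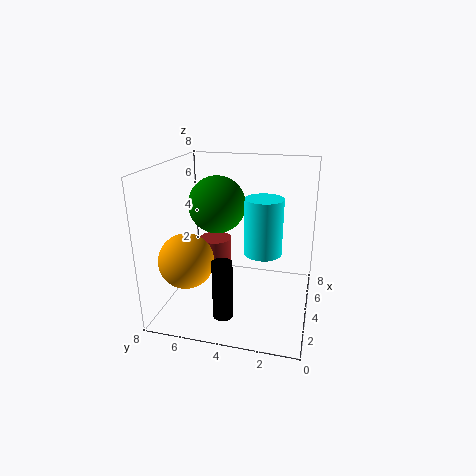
pos_x_1 = 2.5
pos_y_1 = 6.5
pos_z_1 = 3
pos_x_2 = 6
pos_y_2 = 6
pos_z_2 = 1.5
height_2 = 1.5
pos_x_3 = 3.5
pos_y_3 = 5
pos_z_3 = 6
pos_x_4 = 1
pos_y_4 = 4
pos_z_4 = 1
radius_4 = 0.5
pos_x_5 = 3.5
pos_y_5 = 2.5
pos_z_5 = 3.5
radius_5 = 1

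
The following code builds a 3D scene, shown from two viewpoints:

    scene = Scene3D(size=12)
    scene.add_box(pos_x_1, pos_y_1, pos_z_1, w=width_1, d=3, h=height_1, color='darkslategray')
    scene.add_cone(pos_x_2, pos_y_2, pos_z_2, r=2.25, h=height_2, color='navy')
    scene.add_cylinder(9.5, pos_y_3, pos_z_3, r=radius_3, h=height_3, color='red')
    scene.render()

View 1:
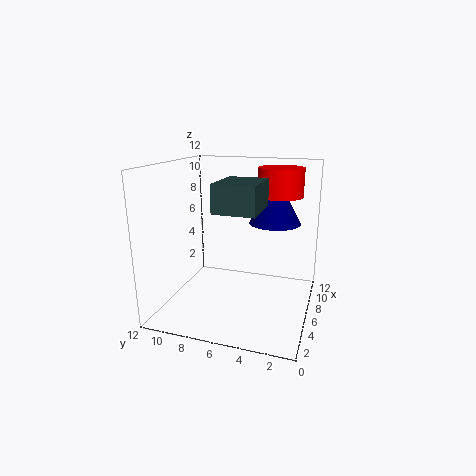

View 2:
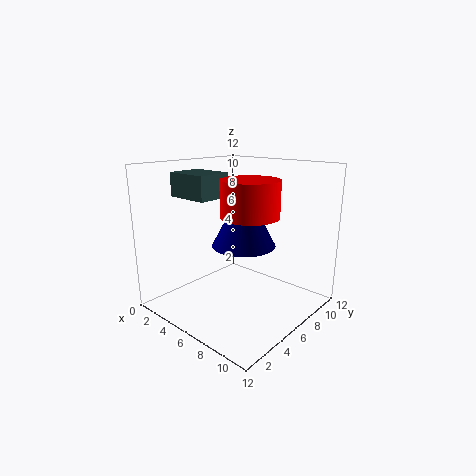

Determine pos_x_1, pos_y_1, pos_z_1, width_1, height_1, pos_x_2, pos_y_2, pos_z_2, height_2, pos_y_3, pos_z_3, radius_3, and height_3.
pos_x_1 = 1
pos_y_1 = 3.25
pos_z_1 = 9.25
width_1 = 3.75
height_1 = 2
pos_x_2 = 8.75
pos_y_2 = 3.5
pos_z_2 = 6.75
height_2 = 4.25
pos_y_3 = 3.25
pos_z_3 = 9
radius_3 = 2
height_3 = 2.5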